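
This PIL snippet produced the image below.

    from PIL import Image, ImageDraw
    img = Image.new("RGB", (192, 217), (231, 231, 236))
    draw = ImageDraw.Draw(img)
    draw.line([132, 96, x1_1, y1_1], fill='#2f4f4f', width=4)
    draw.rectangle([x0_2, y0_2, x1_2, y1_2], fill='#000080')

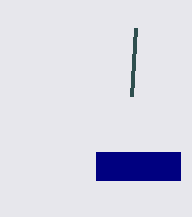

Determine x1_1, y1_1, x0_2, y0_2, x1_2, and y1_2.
x1_1 = 136; y1_1 = 28; x0_2 = 96; y0_2 = 152; x1_2 = 180; y1_2 = 180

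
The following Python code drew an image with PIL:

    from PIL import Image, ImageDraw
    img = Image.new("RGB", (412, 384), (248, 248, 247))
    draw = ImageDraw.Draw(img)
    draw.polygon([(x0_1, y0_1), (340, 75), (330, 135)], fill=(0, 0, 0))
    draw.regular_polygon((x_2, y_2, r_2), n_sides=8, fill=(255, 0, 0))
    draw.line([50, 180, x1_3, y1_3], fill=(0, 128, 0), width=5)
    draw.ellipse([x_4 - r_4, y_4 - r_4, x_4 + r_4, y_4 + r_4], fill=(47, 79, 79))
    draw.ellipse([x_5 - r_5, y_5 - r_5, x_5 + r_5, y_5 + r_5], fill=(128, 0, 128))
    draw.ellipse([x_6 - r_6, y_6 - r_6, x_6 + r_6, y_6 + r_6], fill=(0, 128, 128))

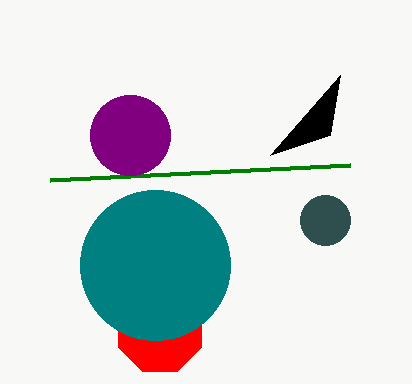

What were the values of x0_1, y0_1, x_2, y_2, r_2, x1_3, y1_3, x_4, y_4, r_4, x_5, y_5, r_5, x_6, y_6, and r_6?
x0_1 = 270
y0_1 = 155
x_2 = 160
y_2 = 330
r_2 = 45
x1_3 = 350
y1_3 = 165
x_4 = 325
y_4 = 220
r_4 = 25
x_5 = 130
y_5 = 135
r_5 = 40
x_6 = 155
y_6 = 265
r_6 = 75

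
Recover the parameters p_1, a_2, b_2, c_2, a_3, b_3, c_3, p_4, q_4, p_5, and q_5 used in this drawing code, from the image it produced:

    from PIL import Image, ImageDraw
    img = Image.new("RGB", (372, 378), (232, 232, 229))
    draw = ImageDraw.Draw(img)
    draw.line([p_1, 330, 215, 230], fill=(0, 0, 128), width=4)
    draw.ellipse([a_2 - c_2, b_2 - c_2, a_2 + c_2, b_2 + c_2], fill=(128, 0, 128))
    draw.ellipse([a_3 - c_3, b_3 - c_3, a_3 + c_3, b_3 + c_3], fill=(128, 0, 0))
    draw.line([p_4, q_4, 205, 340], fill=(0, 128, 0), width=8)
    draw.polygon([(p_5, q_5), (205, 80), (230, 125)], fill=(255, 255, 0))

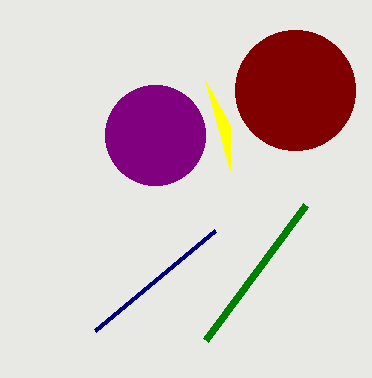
p_1 = 95
a_2 = 155
b_2 = 135
c_2 = 50
a_3 = 295
b_3 = 90
c_3 = 60
p_4 = 305
q_4 = 205
p_5 = 230
q_5 = 170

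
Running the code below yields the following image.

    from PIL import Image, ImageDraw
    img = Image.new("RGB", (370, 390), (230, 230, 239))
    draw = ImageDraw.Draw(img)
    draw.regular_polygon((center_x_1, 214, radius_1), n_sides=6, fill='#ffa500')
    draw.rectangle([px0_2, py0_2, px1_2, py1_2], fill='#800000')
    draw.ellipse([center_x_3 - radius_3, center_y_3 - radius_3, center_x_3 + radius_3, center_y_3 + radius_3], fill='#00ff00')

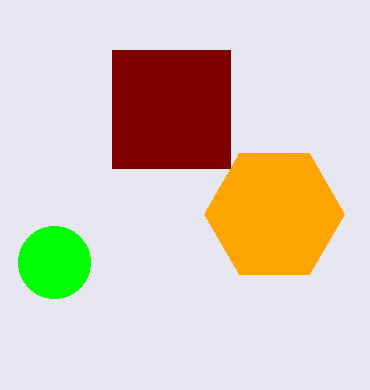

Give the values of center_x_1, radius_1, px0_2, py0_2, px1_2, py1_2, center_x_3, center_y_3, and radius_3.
center_x_1 = 274, radius_1 = 70, px0_2 = 112, py0_2 = 50, px1_2 = 230, py1_2 = 168, center_x_3 = 54, center_y_3 = 262, radius_3 = 36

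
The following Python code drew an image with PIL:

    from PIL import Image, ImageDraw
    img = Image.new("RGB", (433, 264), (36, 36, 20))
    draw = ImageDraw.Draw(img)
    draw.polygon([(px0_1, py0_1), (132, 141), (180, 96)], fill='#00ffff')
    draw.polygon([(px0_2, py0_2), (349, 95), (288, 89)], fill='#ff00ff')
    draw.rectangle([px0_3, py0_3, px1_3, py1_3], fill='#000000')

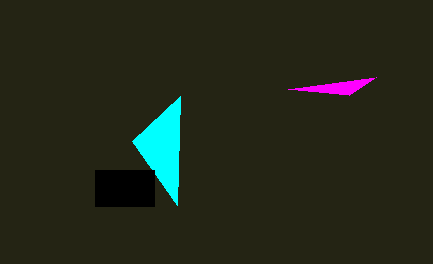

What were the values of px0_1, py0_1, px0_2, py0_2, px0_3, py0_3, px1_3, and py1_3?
px0_1 = 177; py0_1 = 205; px0_2 = 376; py0_2 = 77; px0_3 = 95; py0_3 = 170; px1_3 = 154; py1_3 = 206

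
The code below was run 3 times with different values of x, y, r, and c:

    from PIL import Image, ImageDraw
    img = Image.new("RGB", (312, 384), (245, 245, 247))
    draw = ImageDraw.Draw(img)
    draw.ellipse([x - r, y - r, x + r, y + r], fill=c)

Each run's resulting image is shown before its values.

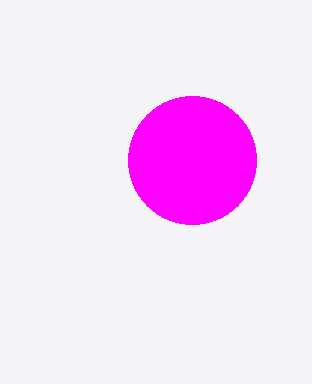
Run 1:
x = 192
y = 160
r = 64
c = 'magenta'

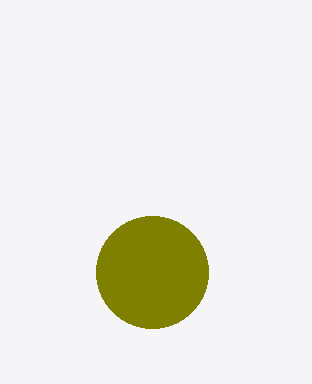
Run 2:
x = 152
y = 272
r = 56
c = 'olive'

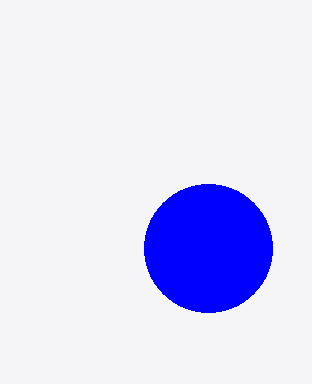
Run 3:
x = 208, y = 248, r = 64, c = 'blue'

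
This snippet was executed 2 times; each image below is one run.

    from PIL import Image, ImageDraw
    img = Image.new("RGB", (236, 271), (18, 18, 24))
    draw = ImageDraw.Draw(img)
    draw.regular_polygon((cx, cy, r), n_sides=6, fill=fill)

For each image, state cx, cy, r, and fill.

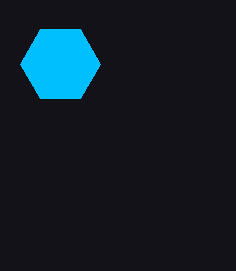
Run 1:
cx = 60
cy = 64
r = 40
fill = 'deepskyblue'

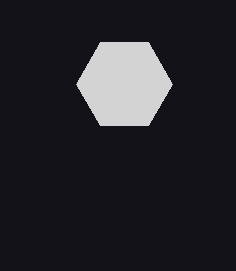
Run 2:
cx = 124
cy = 84
r = 48
fill = 'lightgray'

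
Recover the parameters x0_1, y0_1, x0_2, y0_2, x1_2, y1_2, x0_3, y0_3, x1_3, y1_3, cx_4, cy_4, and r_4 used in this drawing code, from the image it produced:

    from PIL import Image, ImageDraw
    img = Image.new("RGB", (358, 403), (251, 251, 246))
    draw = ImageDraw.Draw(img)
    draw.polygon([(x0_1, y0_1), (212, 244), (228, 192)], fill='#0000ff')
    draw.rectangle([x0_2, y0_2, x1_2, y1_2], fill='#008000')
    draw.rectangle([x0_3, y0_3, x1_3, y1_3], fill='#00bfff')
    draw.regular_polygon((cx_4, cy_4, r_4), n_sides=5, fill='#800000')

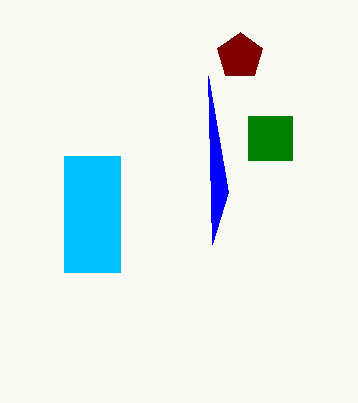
x0_1 = 208, y0_1 = 76, x0_2 = 248, y0_2 = 116, x1_2 = 292, y1_2 = 160, x0_3 = 64, y0_3 = 156, x1_3 = 120, y1_3 = 272, cx_4 = 240, cy_4 = 56, r_4 = 24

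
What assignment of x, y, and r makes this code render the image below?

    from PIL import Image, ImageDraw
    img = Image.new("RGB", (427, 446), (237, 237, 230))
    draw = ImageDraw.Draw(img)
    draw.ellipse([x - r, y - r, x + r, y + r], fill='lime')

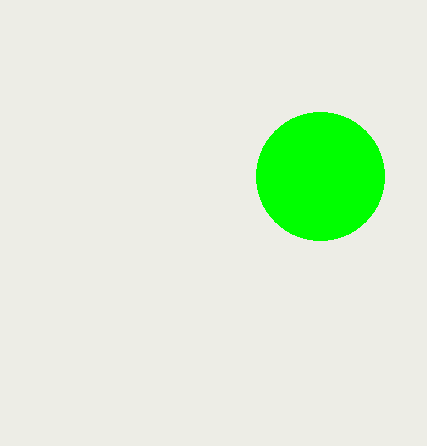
x = 320; y = 176; r = 64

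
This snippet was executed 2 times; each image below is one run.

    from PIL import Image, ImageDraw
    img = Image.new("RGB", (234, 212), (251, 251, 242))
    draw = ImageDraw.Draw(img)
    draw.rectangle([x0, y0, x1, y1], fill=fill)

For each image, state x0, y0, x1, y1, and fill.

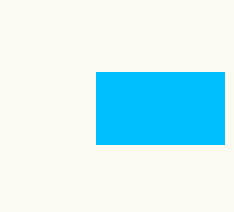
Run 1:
x0 = 96, y0 = 72, x1 = 224, y1 = 144, fill = 'deepskyblue'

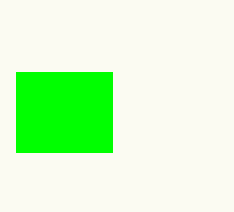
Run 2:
x0 = 16
y0 = 72
x1 = 112
y1 = 152
fill = 'lime'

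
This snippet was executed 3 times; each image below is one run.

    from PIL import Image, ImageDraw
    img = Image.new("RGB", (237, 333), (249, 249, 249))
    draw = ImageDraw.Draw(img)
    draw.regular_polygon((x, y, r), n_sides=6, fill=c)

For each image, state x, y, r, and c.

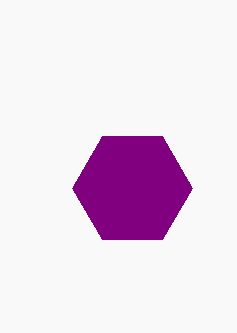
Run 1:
x = 132; y = 188; r = 60; c = 'purple'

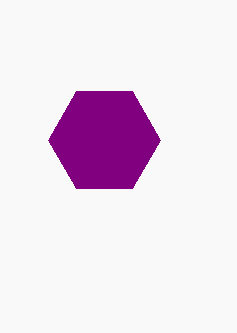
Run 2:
x = 104; y = 140; r = 56; c = 'purple'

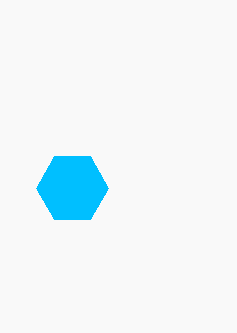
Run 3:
x = 72; y = 188; r = 36; c = 'deepskyblue'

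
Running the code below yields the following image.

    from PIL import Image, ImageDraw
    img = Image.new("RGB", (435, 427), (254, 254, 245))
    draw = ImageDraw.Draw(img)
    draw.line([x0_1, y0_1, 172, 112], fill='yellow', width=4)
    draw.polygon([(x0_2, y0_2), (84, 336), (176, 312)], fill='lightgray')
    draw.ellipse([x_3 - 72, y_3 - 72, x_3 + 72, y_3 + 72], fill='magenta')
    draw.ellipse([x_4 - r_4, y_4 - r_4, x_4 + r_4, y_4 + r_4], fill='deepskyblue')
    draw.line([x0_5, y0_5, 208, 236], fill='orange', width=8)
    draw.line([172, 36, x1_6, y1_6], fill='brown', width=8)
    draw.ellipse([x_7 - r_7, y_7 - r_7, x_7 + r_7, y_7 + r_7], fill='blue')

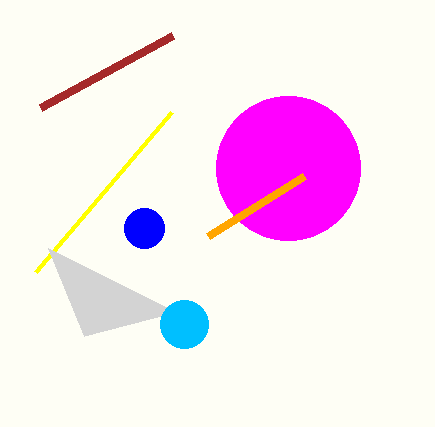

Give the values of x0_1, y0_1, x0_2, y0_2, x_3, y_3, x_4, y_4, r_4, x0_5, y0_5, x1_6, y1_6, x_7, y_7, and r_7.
x0_1 = 36
y0_1 = 272
x0_2 = 48
y0_2 = 248
x_3 = 288
y_3 = 168
x_4 = 184
y_4 = 324
r_4 = 24
x0_5 = 304
y0_5 = 176
x1_6 = 40
y1_6 = 108
x_7 = 144
y_7 = 228
r_7 = 20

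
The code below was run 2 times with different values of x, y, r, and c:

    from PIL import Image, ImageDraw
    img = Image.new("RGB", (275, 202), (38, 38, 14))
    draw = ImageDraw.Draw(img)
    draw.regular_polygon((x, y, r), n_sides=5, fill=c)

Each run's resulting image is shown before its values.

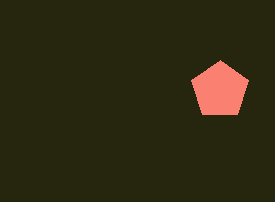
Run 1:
x = 220, y = 90, r = 30, c = 'salmon'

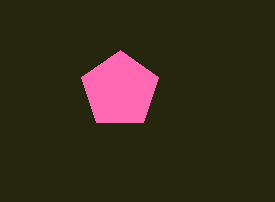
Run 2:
x = 120; y = 90; r = 40; c = 'hotpink'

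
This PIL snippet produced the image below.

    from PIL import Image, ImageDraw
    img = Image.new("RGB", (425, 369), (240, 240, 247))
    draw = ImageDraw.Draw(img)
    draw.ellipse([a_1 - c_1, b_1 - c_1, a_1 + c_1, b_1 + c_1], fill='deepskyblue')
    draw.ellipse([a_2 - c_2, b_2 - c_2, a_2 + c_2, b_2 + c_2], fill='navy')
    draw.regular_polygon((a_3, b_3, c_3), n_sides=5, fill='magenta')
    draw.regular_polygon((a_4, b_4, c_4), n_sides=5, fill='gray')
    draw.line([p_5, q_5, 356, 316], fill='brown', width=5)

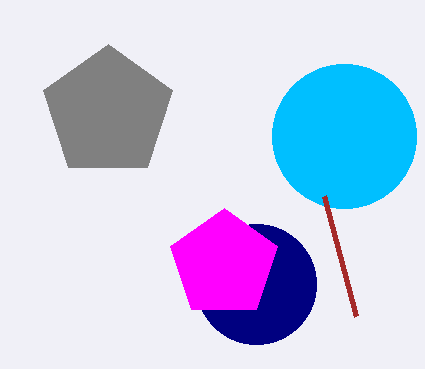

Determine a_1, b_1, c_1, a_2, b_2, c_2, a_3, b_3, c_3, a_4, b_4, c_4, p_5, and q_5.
a_1 = 344; b_1 = 136; c_1 = 72; a_2 = 256; b_2 = 284; c_2 = 60; a_3 = 224; b_3 = 264; c_3 = 56; a_4 = 108; b_4 = 112; c_4 = 68; p_5 = 324; q_5 = 196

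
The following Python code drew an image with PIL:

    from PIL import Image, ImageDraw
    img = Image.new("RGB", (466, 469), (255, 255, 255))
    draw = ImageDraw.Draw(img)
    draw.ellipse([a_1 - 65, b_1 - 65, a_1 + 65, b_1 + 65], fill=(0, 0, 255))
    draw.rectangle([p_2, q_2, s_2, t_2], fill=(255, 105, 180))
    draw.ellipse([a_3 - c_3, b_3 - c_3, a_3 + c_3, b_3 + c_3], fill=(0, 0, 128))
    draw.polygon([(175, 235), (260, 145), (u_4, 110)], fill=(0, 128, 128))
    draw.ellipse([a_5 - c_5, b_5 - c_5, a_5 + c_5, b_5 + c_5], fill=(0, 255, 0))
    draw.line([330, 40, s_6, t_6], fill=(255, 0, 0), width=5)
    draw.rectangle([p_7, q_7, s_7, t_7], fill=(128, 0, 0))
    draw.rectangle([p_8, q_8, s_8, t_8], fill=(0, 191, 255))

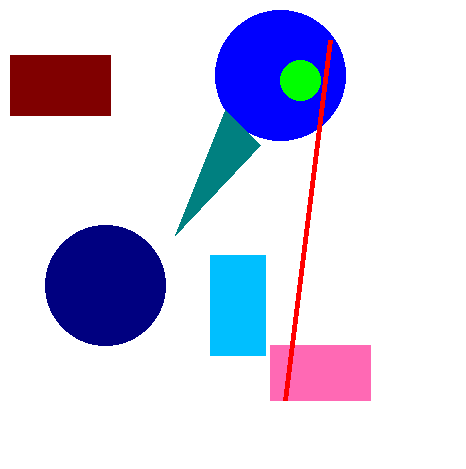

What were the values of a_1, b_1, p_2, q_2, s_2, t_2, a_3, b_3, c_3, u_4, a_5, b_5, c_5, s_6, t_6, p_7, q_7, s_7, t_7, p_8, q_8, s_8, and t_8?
a_1 = 280; b_1 = 75; p_2 = 270; q_2 = 345; s_2 = 370; t_2 = 400; a_3 = 105; b_3 = 285; c_3 = 60; u_4 = 225; a_5 = 300; b_5 = 80; c_5 = 20; s_6 = 285; t_6 = 400; p_7 = 10; q_7 = 55; s_7 = 110; t_7 = 115; p_8 = 210; q_8 = 255; s_8 = 265; t_8 = 355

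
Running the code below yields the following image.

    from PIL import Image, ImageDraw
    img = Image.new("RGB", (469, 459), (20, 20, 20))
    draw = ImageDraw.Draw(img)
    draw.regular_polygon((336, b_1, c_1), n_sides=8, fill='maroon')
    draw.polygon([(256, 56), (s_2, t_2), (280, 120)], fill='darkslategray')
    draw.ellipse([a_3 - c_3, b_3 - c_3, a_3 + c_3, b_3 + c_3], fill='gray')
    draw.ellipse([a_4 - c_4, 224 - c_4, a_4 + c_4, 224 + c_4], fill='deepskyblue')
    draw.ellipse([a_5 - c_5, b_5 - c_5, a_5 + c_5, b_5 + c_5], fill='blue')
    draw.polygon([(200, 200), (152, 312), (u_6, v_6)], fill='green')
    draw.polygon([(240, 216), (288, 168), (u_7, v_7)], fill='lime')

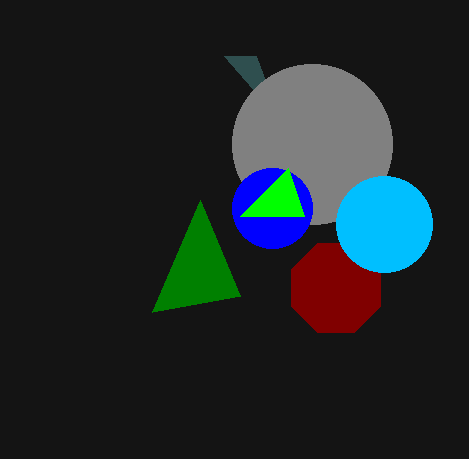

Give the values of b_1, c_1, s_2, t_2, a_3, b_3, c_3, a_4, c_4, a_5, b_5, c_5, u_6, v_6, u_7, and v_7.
b_1 = 288
c_1 = 48
s_2 = 224
t_2 = 56
a_3 = 312
b_3 = 144
c_3 = 80
a_4 = 384
c_4 = 48
a_5 = 272
b_5 = 208
c_5 = 40
u_6 = 240
v_6 = 296
u_7 = 304
v_7 = 216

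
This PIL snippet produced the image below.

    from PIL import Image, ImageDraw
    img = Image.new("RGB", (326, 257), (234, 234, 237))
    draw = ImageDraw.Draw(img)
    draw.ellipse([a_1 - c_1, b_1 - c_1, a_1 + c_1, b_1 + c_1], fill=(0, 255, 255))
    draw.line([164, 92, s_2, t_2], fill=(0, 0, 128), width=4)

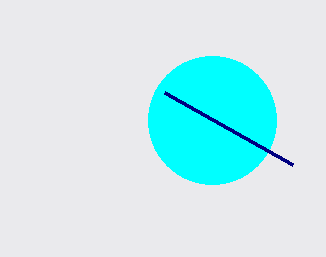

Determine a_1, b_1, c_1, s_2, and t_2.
a_1 = 212
b_1 = 120
c_1 = 64
s_2 = 292
t_2 = 164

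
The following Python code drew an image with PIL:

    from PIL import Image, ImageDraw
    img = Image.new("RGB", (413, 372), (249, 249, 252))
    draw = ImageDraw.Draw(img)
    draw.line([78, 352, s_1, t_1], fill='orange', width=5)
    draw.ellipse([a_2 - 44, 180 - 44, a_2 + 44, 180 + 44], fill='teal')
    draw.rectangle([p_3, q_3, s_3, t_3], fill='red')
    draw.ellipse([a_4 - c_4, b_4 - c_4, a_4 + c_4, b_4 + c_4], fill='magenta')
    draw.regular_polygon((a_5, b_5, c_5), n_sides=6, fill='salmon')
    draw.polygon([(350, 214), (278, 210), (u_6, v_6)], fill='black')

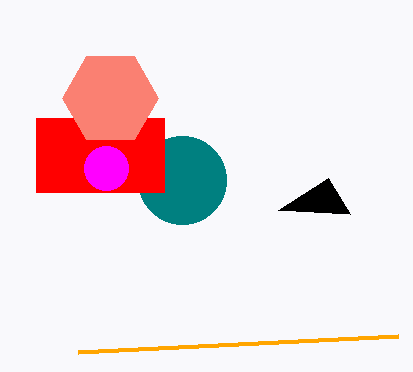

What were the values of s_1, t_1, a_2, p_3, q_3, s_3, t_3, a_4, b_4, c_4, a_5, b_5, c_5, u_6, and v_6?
s_1 = 398, t_1 = 336, a_2 = 182, p_3 = 36, q_3 = 118, s_3 = 164, t_3 = 192, a_4 = 106, b_4 = 168, c_4 = 22, a_5 = 110, b_5 = 98, c_5 = 48, u_6 = 328, v_6 = 178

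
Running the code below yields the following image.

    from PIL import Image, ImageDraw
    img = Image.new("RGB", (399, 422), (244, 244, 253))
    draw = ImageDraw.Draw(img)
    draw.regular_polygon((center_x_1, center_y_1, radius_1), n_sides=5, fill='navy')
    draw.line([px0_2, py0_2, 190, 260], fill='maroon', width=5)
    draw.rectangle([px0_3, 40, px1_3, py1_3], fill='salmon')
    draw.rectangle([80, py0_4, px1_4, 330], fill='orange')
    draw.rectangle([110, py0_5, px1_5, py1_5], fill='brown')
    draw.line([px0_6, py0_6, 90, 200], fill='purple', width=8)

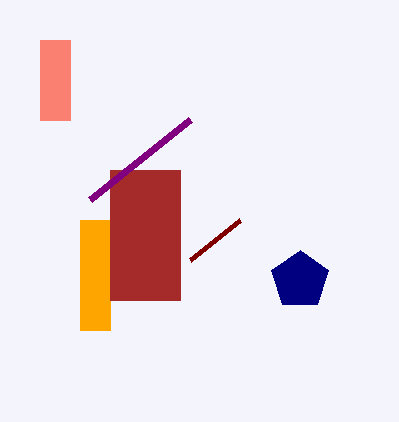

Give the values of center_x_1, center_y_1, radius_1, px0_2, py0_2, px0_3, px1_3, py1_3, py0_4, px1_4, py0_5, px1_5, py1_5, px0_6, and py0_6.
center_x_1 = 300, center_y_1 = 280, radius_1 = 30, px0_2 = 240, py0_2 = 220, px0_3 = 40, px1_3 = 70, py1_3 = 120, py0_4 = 220, px1_4 = 110, py0_5 = 170, px1_5 = 180, py1_5 = 300, px0_6 = 190, py0_6 = 120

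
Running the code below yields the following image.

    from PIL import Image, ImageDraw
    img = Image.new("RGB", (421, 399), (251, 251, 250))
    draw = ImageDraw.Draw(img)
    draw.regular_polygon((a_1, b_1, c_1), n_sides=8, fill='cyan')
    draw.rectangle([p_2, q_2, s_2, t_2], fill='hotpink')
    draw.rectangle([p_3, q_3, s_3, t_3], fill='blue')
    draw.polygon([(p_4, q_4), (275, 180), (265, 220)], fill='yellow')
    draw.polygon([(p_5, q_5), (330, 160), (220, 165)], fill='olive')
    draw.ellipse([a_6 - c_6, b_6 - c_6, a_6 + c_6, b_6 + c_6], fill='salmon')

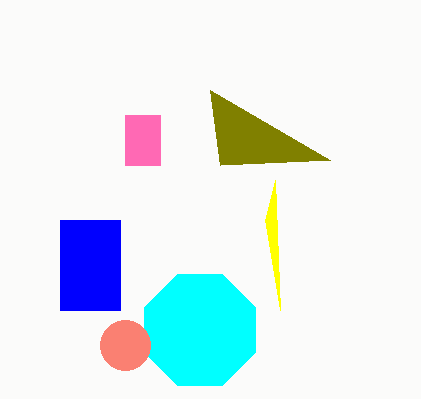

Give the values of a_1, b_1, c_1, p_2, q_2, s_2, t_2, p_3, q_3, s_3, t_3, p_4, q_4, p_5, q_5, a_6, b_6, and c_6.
a_1 = 200
b_1 = 330
c_1 = 60
p_2 = 125
q_2 = 115
s_2 = 160
t_2 = 165
p_3 = 60
q_3 = 220
s_3 = 120
t_3 = 310
p_4 = 280
q_4 = 310
p_5 = 210
q_5 = 90
a_6 = 125
b_6 = 345
c_6 = 25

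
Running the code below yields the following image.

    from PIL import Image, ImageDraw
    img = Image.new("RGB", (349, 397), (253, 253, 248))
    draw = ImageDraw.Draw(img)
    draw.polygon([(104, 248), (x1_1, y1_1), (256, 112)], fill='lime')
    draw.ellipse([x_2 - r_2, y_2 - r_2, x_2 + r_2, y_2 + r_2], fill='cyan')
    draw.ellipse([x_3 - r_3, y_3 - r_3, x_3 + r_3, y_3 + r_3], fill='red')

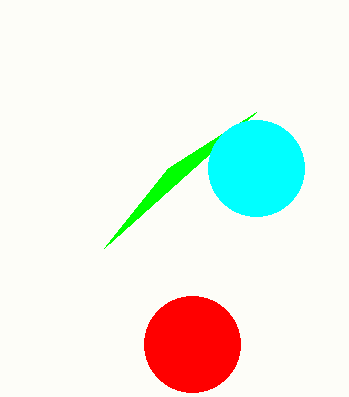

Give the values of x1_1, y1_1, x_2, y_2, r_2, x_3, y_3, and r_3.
x1_1 = 168, y1_1 = 168, x_2 = 256, y_2 = 168, r_2 = 48, x_3 = 192, y_3 = 344, r_3 = 48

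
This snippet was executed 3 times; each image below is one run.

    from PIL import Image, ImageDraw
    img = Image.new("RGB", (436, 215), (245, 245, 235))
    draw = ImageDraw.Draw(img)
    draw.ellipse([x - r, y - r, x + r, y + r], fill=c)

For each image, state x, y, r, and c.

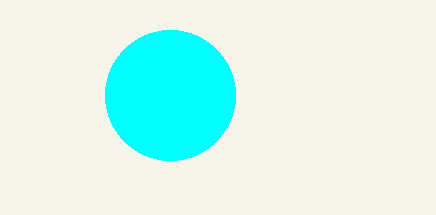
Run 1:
x = 170, y = 95, r = 65, c = 'cyan'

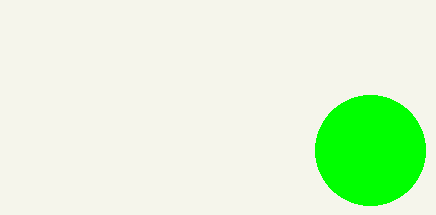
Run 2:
x = 370
y = 150
r = 55
c = 'lime'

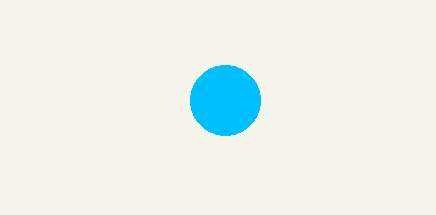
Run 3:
x = 225, y = 100, r = 35, c = 'deepskyblue'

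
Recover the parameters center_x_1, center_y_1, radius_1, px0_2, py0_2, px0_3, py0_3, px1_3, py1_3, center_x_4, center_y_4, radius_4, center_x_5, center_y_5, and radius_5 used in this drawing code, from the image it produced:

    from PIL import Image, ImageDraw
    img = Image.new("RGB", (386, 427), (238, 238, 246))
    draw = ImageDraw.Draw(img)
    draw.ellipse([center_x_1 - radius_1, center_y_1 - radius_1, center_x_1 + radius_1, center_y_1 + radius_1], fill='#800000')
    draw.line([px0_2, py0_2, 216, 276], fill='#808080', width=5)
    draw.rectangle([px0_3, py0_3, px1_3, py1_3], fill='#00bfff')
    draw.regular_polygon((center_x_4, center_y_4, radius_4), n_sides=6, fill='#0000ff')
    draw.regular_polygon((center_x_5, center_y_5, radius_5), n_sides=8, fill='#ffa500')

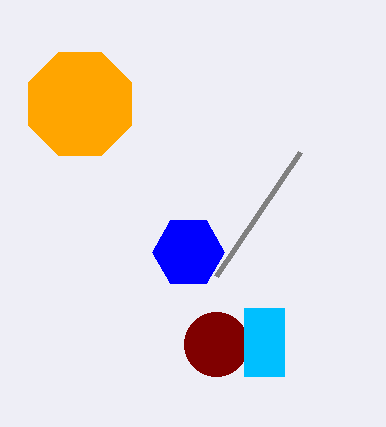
center_x_1 = 216; center_y_1 = 344; radius_1 = 32; px0_2 = 300; py0_2 = 152; px0_3 = 244; py0_3 = 308; px1_3 = 284; py1_3 = 376; center_x_4 = 188; center_y_4 = 252; radius_4 = 36; center_x_5 = 80; center_y_5 = 104; radius_5 = 56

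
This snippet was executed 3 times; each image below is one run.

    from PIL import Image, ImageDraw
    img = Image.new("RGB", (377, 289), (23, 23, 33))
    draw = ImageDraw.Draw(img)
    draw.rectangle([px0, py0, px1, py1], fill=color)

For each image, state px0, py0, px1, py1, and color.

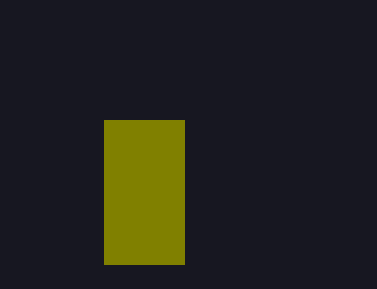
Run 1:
px0 = 104, py0 = 120, px1 = 184, py1 = 264, color = 'olive'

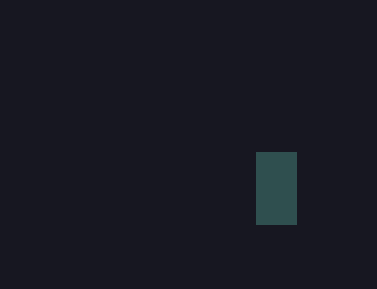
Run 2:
px0 = 256, py0 = 152, px1 = 296, py1 = 224, color = 'darkslategray'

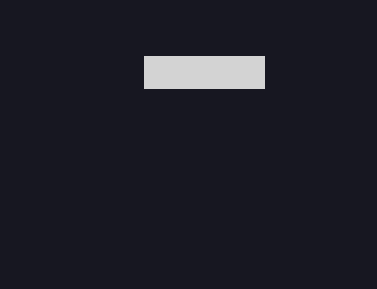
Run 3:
px0 = 144
py0 = 56
px1 = 264
py1 = 88
color = 'lightgray'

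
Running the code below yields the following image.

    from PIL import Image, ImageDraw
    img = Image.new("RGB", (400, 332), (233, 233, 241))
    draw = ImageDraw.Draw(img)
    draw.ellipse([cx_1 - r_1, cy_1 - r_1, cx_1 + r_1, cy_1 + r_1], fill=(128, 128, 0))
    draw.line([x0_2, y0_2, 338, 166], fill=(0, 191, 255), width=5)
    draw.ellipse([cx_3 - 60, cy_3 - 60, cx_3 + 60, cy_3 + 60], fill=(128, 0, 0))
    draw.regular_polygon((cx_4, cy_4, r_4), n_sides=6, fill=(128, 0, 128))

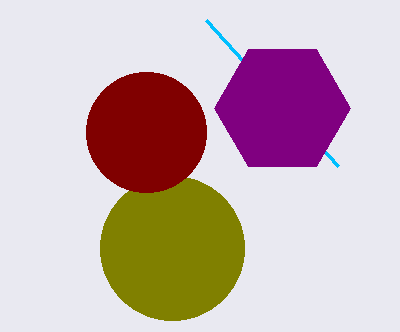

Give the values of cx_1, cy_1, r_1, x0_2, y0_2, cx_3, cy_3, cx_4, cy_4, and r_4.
cx_1 = 172; cy_1 = 248; r_1 = 72; x0_2 = 206; y0_2 = 20; cx_3 = 146; cy_3 = 132; cx_4 = 282; cy_4 = 108; r_4 = 68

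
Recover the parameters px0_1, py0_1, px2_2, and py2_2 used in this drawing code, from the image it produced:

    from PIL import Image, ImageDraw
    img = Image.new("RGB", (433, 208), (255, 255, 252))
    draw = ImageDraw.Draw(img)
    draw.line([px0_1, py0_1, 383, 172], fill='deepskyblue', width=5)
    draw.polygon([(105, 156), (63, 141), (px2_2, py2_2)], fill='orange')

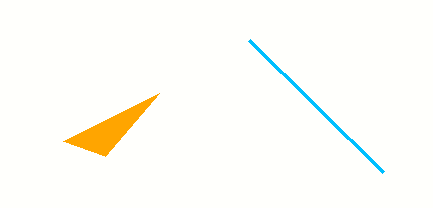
px0_1 = 249
py0_1 = 40
px2_2 = 159
py2_2 = 93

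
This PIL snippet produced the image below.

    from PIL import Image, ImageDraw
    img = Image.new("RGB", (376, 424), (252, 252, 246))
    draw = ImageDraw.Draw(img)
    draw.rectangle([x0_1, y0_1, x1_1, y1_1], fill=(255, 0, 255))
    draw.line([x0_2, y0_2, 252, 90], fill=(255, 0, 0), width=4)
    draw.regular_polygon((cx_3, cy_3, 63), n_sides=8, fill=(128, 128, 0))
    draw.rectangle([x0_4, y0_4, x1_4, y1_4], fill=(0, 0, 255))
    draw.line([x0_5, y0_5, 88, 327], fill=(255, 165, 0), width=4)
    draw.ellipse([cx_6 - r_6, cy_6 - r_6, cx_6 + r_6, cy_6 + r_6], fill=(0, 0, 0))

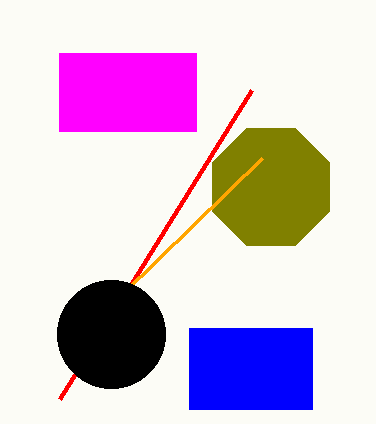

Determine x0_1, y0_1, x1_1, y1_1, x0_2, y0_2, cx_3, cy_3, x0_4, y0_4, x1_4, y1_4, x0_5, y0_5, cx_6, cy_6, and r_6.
x0_1 = 59, y0_1 = 53, x1_1 = 196, y1_1 = 131, x0_2 = 60, y0_2 = 399, cx_3 = 271, cy_3 = 187, x0_4 = 189, y0_4 = 328, x1_4 = 312, y1_4 = 409, x0_5 = 262, y0_5 = 158, cx_6 = 111, cy_6 = 334, r_6 = 54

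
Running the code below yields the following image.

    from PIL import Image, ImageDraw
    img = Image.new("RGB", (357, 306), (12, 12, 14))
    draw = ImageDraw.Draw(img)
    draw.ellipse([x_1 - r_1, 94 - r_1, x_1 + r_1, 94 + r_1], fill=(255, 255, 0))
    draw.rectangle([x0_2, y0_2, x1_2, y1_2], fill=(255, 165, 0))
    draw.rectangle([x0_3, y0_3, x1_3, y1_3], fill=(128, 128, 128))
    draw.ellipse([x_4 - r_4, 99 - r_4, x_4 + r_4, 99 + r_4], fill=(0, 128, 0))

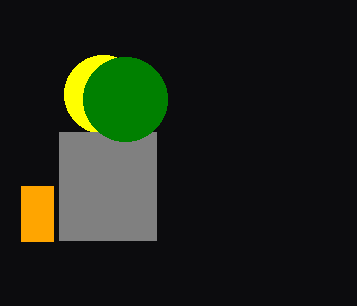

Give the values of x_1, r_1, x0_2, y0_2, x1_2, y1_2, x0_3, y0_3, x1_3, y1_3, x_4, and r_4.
x_1 = 103, r_1 = 39, x0_2 = 21, y0_2 = 186, x1_2 = 53, y1_2 = 241, x0_3 = 59, y0_3 = 132, x1_3 = 156, y1_3 = 240, x_4 = 125, r_4 = 42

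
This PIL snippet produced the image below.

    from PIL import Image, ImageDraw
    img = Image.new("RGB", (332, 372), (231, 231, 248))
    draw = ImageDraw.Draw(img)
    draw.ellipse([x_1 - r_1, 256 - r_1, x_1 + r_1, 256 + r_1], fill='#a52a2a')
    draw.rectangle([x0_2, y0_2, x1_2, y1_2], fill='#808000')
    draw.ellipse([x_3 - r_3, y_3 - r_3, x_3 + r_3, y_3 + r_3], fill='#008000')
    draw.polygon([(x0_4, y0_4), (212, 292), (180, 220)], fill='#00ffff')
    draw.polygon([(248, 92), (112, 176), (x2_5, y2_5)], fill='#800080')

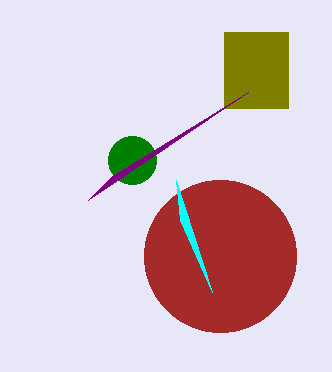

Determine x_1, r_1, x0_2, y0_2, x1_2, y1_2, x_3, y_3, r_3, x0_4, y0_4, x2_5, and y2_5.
x_1 = 220, r_1 = 76, x0_2 = 224, y0_2 = 32, x1_2 = 288, y1_2 = 108, x_3 = 132, y_3 = 160, r_3 = 24, x0_4 = 176, y0_4 = 180, x2_5 = 88, y2_5 = 200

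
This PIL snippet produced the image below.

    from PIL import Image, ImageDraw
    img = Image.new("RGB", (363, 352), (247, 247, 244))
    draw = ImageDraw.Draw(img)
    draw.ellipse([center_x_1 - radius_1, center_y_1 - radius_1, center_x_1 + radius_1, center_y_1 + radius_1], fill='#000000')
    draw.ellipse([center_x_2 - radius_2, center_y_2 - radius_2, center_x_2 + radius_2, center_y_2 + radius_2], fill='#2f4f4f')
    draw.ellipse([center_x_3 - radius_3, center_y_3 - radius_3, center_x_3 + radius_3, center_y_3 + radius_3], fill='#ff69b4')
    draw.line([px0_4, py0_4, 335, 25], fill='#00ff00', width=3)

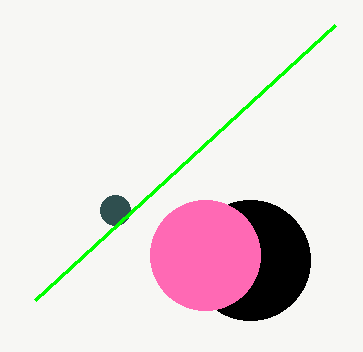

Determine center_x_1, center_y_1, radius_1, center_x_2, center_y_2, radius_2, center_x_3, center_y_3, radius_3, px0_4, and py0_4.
center_x_1 = 250
center_y_1 = 260
radius_1 = 60
center_x_2 = 115
center_y_2 = 210
radius_2 = 15
center_x_3 = 205
center_y_3 = 255
radius_3 = 55
px0_4 = 35
py0_4 = 300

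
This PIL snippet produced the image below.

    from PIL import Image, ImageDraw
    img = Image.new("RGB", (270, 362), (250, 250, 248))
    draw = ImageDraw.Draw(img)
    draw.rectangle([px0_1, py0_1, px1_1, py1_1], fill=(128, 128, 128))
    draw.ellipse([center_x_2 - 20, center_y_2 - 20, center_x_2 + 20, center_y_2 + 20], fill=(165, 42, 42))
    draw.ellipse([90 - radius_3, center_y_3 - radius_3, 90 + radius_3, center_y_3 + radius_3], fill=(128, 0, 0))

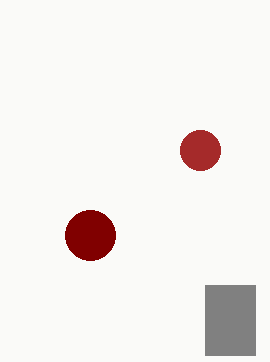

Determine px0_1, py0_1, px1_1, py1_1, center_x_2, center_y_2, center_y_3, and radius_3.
px0_1 = 205, py0_1 = 285, px1_1 = 255, py1_1 = 355, center_x_2 = 200, center_y_2 = 150, center_y_3 = 235, radius_3 = 25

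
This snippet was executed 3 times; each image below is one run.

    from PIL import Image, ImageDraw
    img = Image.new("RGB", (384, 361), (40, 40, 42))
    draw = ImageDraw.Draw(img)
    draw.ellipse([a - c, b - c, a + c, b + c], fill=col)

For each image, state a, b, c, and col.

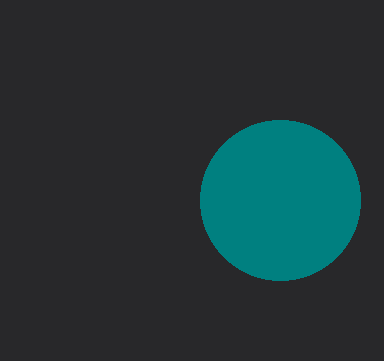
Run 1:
a = 280, b = 200, c = 80, col = 'teal'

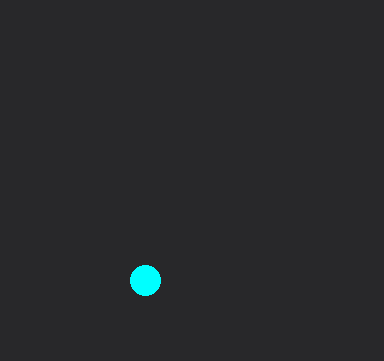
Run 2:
a = 145; b = 280; c = 15; col = 'cyan'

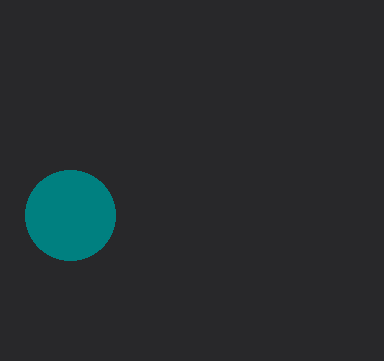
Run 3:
a = 70
b = 215
c = 45
col = 'teal'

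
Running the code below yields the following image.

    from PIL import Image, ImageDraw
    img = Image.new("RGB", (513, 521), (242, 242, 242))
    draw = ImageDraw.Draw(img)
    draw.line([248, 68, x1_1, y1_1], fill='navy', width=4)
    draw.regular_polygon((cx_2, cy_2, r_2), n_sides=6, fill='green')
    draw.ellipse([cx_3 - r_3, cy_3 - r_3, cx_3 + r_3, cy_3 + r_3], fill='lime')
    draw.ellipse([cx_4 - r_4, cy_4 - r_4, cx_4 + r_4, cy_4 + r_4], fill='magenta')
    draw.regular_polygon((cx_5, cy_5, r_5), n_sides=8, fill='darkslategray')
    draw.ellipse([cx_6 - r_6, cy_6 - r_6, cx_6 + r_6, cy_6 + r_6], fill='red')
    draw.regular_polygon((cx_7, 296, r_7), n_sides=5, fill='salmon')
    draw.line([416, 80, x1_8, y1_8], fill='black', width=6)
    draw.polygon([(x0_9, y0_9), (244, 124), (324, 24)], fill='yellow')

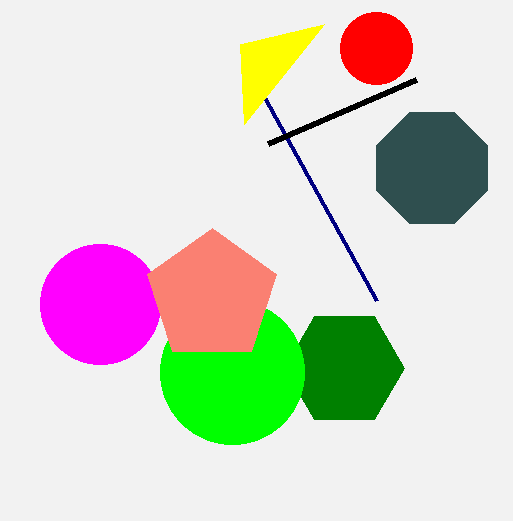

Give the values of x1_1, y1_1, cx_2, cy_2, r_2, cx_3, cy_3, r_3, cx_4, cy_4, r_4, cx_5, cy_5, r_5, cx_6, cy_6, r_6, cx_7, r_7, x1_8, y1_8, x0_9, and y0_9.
x1_1 = 376, y1_1 = 300, cx_2 = 344, cy_2 = 368, r_2 = 60, cx_3 = 232, cy_3 = 372, r_3 = 72, cx_4 = 100, cy_4 = 304, r_4 = 60, cx_5 = 432, cy_5 = 168, r_5 = 60, cx_6 = 376, cy_6 = 48, r_6 = 36, cx_7 = 212, r_7 = 68, x1_8 = 268, y1_8 = 144, x0_9 = 240, y0_9 = 44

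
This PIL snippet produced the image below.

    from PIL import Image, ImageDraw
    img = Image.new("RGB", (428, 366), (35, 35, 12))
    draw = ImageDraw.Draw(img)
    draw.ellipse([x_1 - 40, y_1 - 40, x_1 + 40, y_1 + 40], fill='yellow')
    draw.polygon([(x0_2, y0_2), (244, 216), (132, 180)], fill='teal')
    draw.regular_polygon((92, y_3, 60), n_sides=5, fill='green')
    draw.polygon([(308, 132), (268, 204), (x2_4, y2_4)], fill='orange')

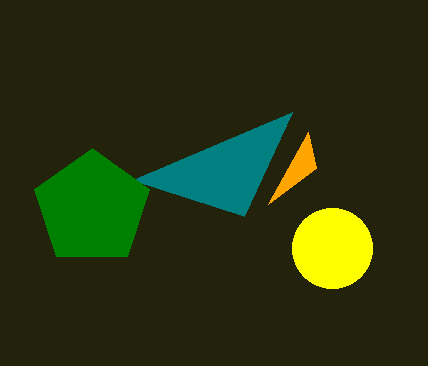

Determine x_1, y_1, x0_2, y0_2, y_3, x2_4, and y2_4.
x_1 = 332, y_1 = 248, x0_2 = 292, y0_2 = 112, y_3 = 208, x2_4 = 316, y2_4 = 168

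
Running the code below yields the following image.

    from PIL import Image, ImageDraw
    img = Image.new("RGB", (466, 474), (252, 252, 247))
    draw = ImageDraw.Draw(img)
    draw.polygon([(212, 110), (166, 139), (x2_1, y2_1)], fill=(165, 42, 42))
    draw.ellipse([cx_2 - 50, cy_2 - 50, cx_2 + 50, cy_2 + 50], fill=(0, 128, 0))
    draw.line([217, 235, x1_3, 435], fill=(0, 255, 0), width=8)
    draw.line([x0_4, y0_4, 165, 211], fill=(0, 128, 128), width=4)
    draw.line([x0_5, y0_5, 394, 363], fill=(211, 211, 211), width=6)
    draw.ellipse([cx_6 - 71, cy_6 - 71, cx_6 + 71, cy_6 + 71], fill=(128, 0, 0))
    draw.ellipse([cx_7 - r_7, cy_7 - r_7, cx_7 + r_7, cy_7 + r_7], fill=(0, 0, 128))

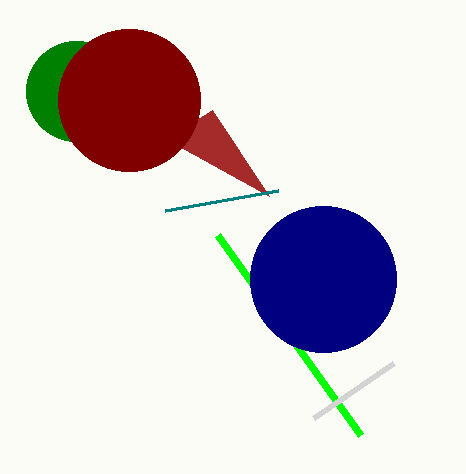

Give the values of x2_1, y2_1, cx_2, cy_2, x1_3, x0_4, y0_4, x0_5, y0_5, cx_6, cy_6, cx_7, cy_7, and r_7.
x2_1 = 269
y2_1 = 196
cx_2 = 76
cy_2 = 91
x1_3 = 360
x0_4 = 278
y0_4 = 191
x0_5 = 314
y0_5 = 418
cx_6 = 129
cy_6 = 100
cx_7 = 323
cy_7 = 279
r_7 = 73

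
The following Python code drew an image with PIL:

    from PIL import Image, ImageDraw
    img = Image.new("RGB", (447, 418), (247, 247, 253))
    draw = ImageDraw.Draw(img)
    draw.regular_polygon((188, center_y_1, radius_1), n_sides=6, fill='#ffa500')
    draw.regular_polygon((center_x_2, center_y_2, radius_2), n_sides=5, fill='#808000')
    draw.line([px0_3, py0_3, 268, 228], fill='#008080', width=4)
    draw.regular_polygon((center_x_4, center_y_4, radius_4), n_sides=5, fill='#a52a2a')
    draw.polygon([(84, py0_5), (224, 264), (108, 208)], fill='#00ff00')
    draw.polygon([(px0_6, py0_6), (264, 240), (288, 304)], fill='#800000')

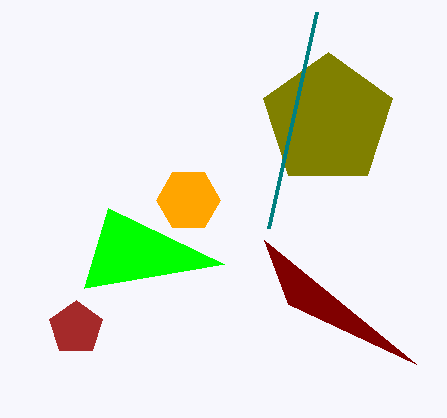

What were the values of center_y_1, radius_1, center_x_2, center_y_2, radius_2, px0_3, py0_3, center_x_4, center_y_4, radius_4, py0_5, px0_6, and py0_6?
center_y_1 = 200, radius_1 = 32, center_x_2 = 328, center_y_2 = 120, radius_2 = 68, px0_3 = 316, py0_3 = 12, center_x_4 = 76, center_y_4 = 328, radius_4 = 28, py0_5 = 288, px0_6 = 416, py0_6 = 364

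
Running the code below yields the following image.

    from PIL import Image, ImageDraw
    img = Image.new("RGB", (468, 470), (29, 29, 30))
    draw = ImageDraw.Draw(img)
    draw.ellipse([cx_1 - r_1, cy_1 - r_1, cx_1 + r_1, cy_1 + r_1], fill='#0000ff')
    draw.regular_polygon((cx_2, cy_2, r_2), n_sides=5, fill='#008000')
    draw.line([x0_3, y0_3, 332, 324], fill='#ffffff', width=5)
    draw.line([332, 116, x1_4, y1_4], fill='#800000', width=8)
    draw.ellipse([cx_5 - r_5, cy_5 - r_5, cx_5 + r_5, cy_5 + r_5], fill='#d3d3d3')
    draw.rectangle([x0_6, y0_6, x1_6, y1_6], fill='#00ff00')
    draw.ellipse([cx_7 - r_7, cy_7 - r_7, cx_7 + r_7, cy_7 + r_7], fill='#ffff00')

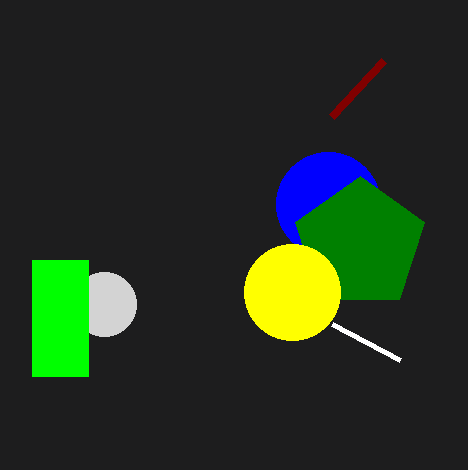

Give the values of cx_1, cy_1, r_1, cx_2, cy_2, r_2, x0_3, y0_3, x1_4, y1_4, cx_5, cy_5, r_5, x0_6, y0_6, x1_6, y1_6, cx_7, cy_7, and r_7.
cx_1 = 328
cy_1 = 204
r_1 = 52
cx_2 = 360
cy_2 = 244
r_2 = 68
x0_3 = 400
y0_3 = 360
x1_4 = 384
y1_4 = 60
cx_5 = 104
cy_5 = 304
r_5 = 32
x0_6 = 32
y0_6 = 260
x1_6 = 88
y1_6 = 376
cx_7 = 292
cy_7 = 292
r_7 = 48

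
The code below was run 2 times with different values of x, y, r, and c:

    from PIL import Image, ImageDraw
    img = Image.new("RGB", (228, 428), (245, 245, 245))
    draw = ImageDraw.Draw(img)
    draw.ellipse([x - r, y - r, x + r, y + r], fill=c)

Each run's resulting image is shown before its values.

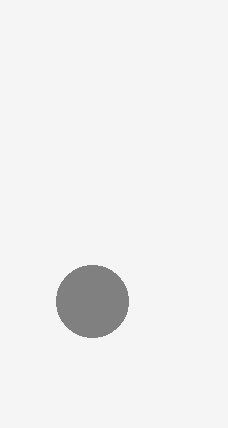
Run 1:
x = 92; y = 301; r = 36; c = 'gray'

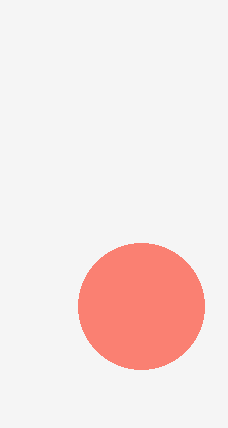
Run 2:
x = 141; y = 306; r = 63; c = 'salmon'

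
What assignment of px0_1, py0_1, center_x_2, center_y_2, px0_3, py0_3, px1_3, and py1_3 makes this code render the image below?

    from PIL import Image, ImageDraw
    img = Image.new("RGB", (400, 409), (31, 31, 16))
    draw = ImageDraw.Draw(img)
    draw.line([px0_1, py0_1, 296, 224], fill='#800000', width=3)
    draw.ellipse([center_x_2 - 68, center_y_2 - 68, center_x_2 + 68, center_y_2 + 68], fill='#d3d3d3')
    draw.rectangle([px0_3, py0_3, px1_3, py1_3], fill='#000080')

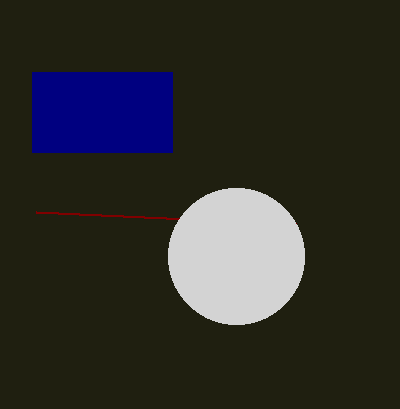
px0_1 = 36; py0_1 = 212; center_x_2 = 236; center_y_2 = 256; px0_3 = 32; py0_3 = 72; px1_3 = 172; py1_3 = 152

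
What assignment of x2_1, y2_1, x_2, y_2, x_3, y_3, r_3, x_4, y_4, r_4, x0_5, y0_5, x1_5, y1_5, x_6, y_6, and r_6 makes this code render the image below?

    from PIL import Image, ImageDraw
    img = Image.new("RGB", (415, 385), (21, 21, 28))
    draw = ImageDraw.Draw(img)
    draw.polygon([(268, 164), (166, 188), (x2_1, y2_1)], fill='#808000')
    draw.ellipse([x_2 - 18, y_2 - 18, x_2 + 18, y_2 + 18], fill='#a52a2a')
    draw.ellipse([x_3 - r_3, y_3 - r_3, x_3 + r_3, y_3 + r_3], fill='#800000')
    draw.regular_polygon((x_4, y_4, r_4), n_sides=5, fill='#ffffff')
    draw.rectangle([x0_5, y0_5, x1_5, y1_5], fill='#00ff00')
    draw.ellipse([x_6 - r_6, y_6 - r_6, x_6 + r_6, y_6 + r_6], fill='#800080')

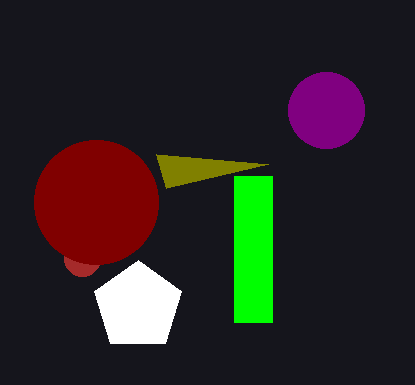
x2_1 = 156
y2_1 = 154
x_2 = 82
y_2 = 258
x_3 = 96
y_3 = 202
r_3 = 62
x_4 = 138
y_4 = 306
r_4 = 46
x0_5 = 234
y0_5 = 176
x1_5 = 272
y1_5 = 322
x_6 = 326
y_6 = 110
r_6 = 38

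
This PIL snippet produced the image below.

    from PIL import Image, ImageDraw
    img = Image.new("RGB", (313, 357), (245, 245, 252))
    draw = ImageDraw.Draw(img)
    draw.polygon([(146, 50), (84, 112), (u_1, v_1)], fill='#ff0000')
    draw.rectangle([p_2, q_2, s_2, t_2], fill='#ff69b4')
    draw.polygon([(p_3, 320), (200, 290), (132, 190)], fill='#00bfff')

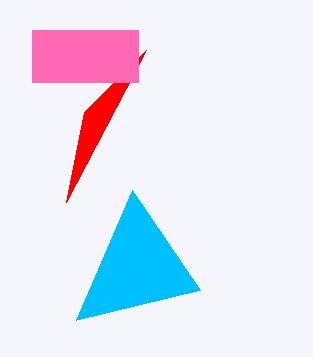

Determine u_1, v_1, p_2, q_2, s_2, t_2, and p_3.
u_1 = 66; v_1 = 202; p_2 = 32; q_2 = 30; s_2 = 138; t_2 = 82; p_3 = 76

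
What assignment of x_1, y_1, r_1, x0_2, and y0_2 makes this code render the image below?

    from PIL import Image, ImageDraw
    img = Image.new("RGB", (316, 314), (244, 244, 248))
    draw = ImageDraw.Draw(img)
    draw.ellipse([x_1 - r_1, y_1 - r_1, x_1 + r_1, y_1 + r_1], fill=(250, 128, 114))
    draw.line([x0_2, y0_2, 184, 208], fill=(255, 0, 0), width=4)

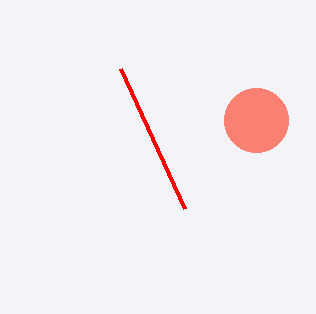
x_1 = 256; y_1 = 120; r_1 = 32; x0_2 = 120; y0_2 = 68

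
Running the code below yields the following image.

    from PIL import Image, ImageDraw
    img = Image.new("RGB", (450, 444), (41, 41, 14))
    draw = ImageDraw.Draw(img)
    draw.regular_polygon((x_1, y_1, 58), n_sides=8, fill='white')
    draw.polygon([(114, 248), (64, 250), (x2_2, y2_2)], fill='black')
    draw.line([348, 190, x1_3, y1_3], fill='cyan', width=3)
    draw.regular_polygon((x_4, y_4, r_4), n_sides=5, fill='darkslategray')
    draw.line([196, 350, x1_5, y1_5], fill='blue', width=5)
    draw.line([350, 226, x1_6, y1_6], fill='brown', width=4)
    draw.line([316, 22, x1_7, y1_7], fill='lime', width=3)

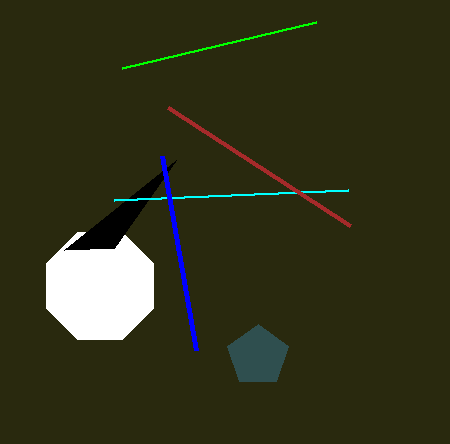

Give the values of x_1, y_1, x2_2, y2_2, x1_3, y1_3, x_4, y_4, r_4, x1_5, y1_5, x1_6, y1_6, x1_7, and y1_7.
x_1 = 100; y_1 = 286; x2_2 = 176; y2_2 = 160; x1_3 = 114; y1_3 = 200; x_4 = 258; y_4 = 356; r_4 = 32; x1_5 = 162; y1_5 = 156; x1_6 = 168; y1_6 = 108; x1_7 = 122; y1_7 = 68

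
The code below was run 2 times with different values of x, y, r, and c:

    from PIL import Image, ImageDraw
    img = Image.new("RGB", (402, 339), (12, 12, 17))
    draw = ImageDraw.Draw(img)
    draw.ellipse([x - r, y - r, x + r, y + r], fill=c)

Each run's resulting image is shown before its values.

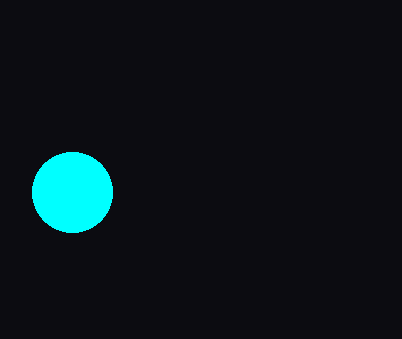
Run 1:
x = 72; y = 192; r = 40; c = 'cyan'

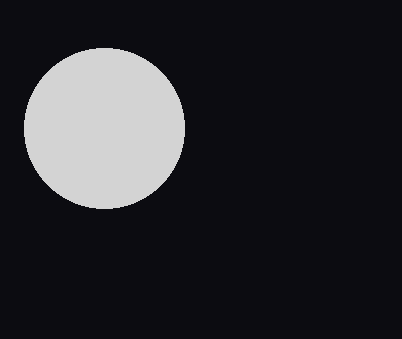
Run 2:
x = 104, y = 128, r = 80, c = 'lightgray'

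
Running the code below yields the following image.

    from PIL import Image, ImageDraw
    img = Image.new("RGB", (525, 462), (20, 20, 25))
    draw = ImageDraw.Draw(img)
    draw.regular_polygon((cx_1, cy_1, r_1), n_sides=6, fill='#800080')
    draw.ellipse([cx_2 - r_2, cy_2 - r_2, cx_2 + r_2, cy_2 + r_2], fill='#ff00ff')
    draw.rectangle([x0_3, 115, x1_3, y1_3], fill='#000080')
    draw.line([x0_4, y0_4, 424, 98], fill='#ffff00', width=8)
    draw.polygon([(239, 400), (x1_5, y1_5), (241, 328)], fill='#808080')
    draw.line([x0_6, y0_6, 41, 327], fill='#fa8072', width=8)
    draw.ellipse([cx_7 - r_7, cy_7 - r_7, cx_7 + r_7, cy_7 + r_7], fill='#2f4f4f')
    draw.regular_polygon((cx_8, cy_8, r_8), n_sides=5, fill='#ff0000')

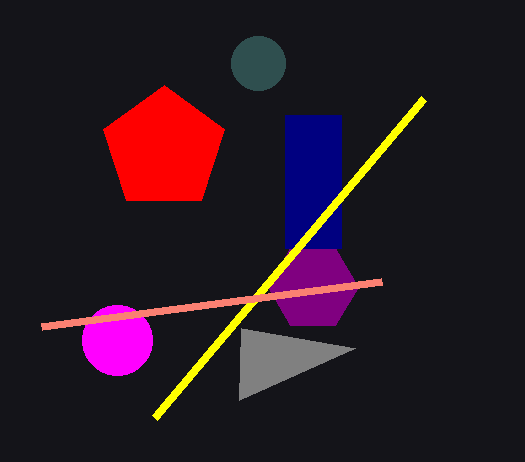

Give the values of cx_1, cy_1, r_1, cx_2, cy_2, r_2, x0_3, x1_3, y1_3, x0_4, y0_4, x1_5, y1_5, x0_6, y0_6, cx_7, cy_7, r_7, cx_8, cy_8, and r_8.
cx_1 = 313, cy_1 = 287, r_1 = 45, cx_2 = 117, cy_2 = 340, r_2 = 35, x0_3 = 285, x1_3 = 341, y1_3 = 248, x0_4 = 155, y0_4 = 417, x1_5 = 355, y1_5 = 348, x0_6 = 381, y0_6 = 282, cx_7 = 258, cy_7 = 63, r_7 = 27, cx_8 = 164, cy_8 = 149, r_8 = 64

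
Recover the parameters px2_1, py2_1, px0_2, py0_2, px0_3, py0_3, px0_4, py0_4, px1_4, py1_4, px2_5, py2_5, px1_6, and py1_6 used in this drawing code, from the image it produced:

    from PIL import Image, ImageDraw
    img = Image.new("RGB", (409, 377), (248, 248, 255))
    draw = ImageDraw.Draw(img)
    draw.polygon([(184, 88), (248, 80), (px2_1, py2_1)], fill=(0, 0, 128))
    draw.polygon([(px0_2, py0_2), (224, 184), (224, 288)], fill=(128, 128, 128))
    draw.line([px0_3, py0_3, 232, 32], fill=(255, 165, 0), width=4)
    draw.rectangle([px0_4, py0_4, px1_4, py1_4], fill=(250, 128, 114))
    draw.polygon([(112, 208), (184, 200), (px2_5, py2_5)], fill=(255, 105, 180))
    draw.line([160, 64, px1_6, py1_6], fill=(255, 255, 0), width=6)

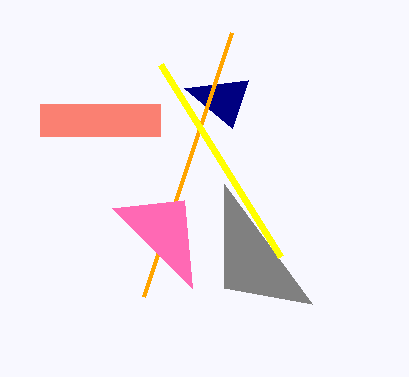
px2_1 = 232, py2_1 = 128, px0_2 = 312, py0_2 = 304, px0_3 = 144, py0_3 = 296, px0_4 = 40, py0_4 = 104, px1_4 = 160, py1_4 = 136, px2_5 = 192, py2_5 = 288, px1_6 = 280, py1_6 = 256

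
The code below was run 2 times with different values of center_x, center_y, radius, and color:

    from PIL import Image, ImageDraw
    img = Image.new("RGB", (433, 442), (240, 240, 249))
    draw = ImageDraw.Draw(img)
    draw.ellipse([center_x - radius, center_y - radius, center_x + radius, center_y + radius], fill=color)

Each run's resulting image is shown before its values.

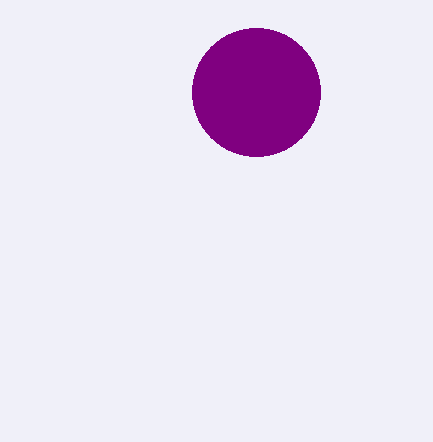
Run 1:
center_x = 256, center_y = 92, radius = 64, color = 'purple'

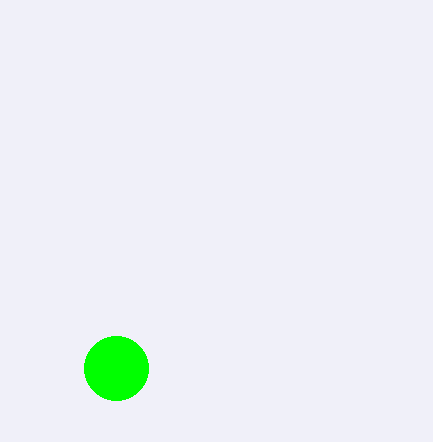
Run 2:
center_x = 116, center_y = 368, radius = 32, color = 'lime'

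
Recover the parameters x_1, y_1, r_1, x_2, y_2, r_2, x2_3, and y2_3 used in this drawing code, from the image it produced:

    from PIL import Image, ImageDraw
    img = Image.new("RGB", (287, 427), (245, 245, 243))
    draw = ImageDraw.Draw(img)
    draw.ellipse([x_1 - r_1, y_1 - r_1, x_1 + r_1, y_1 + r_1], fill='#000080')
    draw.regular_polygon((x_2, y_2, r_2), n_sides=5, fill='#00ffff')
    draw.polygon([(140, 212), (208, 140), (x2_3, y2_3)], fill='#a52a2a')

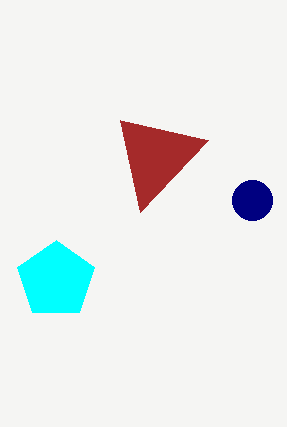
x_1 = 252, y_1 = 200, r_1 = 20, x_2 = 56, y_2 = 280, r_2 = 40, x2_3 = 120, y2_3 = 120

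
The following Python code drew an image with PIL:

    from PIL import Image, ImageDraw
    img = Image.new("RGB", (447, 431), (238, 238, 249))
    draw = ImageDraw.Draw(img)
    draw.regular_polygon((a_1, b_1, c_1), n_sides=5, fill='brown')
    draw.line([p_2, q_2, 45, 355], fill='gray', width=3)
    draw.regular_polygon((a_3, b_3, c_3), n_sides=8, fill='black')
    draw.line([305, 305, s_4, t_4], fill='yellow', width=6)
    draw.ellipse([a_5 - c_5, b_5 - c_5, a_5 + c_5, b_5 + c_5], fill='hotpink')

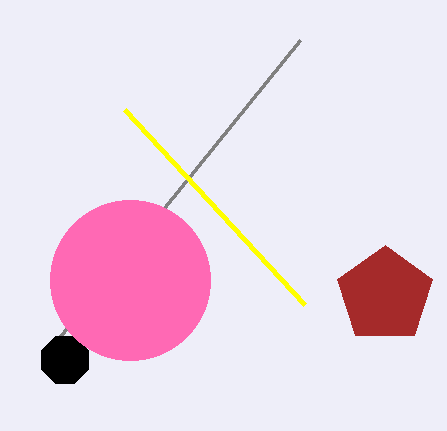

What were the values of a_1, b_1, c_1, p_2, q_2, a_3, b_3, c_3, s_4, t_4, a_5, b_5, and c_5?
a_1 = 385
b_1 = 295
c_1 = 50
p_2 = 300
q_2 = 40
a_3 = 65
b_3 = 360
c_3 = 25
s_4 = 125
t_4 = 110
a_5 = 130
b_5 = 280
c_5 = 80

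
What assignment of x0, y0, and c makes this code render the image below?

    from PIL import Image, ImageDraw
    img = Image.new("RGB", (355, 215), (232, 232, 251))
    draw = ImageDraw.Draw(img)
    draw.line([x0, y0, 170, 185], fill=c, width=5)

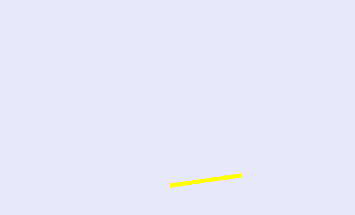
x0 = 240, y0 = 175, c = 'yellow'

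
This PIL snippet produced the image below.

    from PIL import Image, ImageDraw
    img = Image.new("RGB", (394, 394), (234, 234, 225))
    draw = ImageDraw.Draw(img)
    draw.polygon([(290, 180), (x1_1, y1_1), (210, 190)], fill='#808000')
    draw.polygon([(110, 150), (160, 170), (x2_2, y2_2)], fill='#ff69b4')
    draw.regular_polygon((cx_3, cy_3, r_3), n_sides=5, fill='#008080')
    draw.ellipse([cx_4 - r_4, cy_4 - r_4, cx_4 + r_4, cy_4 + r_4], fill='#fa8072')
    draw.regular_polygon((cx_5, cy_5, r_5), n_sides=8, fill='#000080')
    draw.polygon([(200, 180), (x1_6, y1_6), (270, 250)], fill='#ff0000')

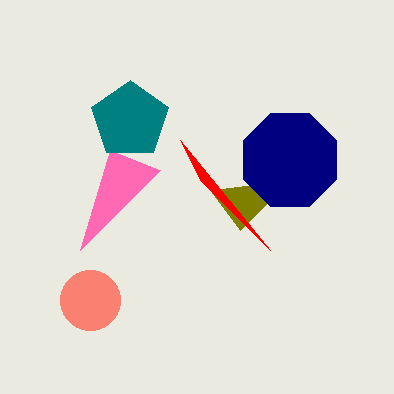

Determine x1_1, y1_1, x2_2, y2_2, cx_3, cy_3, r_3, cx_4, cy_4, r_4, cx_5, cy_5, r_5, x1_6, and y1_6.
x1_1 = 240
y1_1 = 230
x2_2 = 80
y2_2 = 250
cx_3 = 130
cy_3 = 120
r_3 = 40
cx_4 = 90
cy_4 = 300
r_4 = 30
cx_5 = 290
cy_5 = 160
r_5 = 50
x1_6 = 180
y1_6 = 140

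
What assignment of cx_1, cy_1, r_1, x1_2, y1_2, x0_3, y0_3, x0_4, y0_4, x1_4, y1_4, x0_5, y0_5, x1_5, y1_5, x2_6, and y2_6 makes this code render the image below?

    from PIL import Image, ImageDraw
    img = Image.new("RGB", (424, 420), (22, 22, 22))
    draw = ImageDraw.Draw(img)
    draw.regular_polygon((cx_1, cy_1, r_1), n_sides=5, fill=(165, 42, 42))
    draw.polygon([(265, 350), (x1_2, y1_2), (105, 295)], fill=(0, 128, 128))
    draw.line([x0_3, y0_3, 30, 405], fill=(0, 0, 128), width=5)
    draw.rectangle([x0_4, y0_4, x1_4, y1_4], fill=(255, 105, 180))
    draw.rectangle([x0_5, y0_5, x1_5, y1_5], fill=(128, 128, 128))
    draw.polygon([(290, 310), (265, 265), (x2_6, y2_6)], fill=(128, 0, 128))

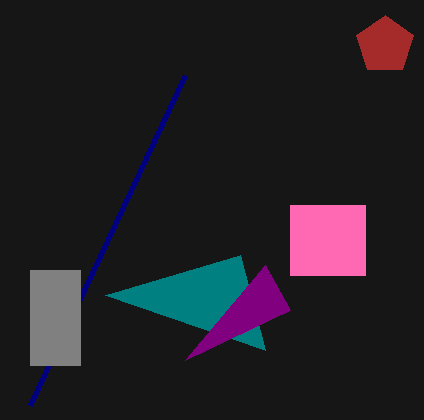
cx_1 = 385
cy_1 = 45
r_1 = 30
x1_2 = 240
y1_2 = 255
x0_3 = 185
y0_3 = 75
x0_4 = 290
y0_4 = 205
x1_4 = 365
y1_4 = 275
x0_5 = 30
y0_5 = 270
x1_5 = 80
y1_5 = 365
x2_6 = 185
y2_6 = 360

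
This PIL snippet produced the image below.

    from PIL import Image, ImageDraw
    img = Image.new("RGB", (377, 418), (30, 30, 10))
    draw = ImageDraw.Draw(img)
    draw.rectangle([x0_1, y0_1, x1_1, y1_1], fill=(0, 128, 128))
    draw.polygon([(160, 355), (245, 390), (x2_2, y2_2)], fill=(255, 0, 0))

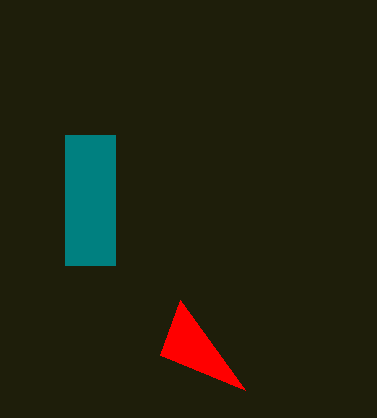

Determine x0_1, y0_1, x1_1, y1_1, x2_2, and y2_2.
x0_1 = 65
y0_1 = 135
x1_1 = 115
y1_1 = 265
x2_2 = 180
y2_2 = 300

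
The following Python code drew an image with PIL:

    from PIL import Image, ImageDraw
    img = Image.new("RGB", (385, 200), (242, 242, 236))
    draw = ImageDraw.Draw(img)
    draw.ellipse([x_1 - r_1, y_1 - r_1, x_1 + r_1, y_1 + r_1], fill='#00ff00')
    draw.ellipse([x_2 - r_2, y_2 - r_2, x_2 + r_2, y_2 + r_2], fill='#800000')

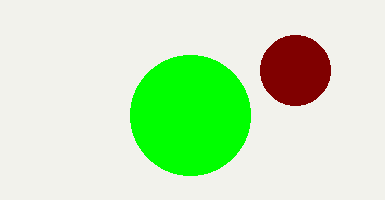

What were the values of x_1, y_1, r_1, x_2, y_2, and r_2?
x_1 = 190, y_1 = 115, r_1 = 60, x_2 = 295, y_2 = 70, r_2 = 35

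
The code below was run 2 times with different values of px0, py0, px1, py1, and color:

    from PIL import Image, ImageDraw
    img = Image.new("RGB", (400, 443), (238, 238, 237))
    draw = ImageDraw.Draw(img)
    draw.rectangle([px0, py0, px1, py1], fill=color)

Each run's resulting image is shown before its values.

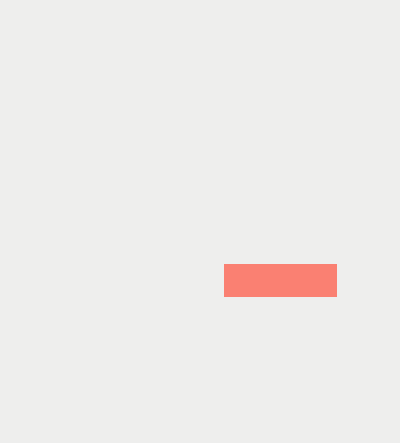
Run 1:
px0 = 224; py0 = 264; px1 = 336; py1 = 296; color = 'salmon'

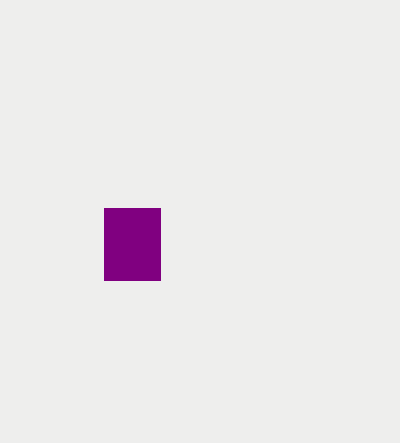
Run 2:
px0 = 104, py0 = 208, px1 = 160, py1 = 280, color = 'purple'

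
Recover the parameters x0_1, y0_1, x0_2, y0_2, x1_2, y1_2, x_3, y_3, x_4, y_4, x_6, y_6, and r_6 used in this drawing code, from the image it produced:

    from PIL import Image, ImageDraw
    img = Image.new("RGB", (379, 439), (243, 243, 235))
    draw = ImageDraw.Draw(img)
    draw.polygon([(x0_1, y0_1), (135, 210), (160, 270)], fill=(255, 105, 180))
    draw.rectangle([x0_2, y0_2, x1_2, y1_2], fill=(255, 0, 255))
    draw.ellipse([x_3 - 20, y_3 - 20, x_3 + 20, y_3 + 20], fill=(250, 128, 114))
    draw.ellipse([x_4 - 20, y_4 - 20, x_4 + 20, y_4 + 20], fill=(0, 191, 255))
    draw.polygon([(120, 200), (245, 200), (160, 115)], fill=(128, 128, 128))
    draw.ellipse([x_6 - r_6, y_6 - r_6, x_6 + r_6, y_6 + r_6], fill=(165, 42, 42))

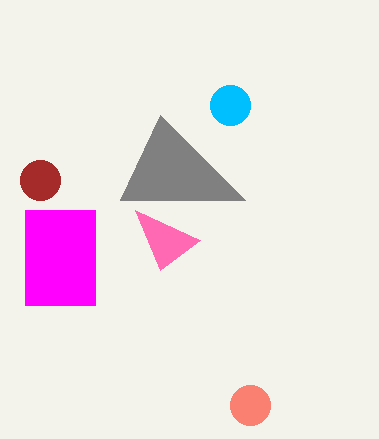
x0_1 = 200
y0_1 = 240
x0_2 = 25
y0_2 = 210
x1_2 = 95
y1_2 = 305
x_3 = 250
y_3 = 405
x_4 = 230
y_4 = 105
x_6 = 40
y_6 = 180
r_6 = 20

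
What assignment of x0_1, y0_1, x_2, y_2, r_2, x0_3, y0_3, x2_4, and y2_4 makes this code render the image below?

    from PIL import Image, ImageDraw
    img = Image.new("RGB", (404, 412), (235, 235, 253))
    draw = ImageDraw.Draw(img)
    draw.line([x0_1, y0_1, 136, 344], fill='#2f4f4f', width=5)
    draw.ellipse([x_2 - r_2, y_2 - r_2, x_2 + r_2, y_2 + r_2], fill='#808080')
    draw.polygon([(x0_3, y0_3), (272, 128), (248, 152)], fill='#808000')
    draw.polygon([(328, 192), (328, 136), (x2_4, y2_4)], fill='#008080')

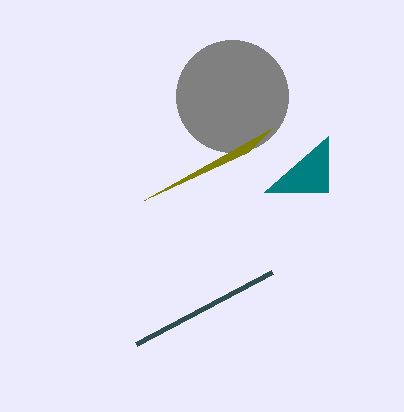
x0_1 = 272, y0_1 = 272, x_2 = 232, y_2 = 96, r_2 = 56, x0_3 = 144, y0_3 = 200, x2_4 = 264, y2_4 = 192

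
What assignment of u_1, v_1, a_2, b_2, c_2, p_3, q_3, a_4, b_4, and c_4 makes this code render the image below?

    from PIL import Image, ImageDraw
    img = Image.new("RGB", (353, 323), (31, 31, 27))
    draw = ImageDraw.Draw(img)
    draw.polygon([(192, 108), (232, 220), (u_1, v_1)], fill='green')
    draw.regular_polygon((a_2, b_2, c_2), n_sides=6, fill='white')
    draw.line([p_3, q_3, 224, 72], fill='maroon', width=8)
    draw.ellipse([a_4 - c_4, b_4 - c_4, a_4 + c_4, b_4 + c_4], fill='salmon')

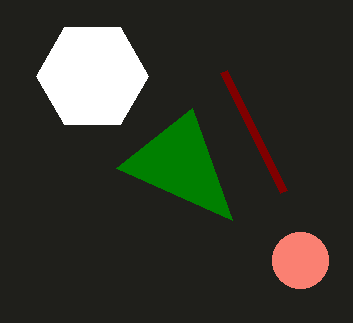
u_1 = 116
v_1 = 168
a_2 = 92
b_2 = 76
c_2 = 56
p_3 = 284
q_3 = 192
a_4 = 300
b_4 = 260
c_4 = 28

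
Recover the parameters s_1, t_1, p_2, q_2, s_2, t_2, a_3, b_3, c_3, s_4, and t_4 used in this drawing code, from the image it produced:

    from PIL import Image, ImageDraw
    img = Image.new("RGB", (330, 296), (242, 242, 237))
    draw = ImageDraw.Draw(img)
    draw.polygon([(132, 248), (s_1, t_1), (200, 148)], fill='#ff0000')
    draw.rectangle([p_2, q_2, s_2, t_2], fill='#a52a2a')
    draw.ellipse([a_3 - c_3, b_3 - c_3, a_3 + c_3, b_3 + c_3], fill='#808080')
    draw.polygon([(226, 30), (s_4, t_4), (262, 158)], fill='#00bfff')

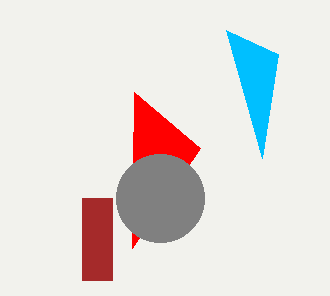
s_1 = 134; t_1 = 92; p_2 = 82; q_2 = 198; s_2 = 112; t_2 = 280; a_3 = 160; b_3 = 198; c_3 = 44; s_4 = 278; t_4 = 54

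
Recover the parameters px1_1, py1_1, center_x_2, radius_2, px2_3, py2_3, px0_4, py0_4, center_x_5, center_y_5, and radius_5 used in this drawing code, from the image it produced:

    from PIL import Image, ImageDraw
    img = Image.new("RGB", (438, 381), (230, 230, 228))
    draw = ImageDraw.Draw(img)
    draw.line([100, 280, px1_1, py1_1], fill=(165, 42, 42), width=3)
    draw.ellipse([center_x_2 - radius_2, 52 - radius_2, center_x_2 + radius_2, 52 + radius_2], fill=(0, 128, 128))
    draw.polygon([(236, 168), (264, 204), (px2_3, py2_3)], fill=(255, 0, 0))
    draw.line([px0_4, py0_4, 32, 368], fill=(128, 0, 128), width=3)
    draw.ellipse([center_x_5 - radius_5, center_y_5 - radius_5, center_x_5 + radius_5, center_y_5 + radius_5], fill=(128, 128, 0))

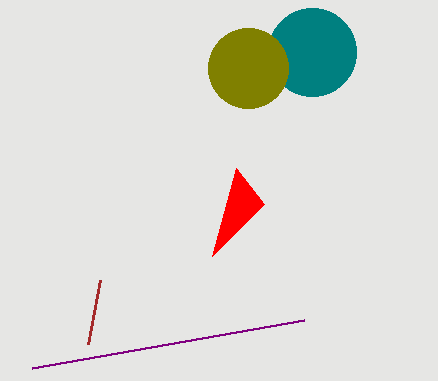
px1_1 = 88
py1_1 = 344
center_x_2 = 312
radius_2 = 44
px2_3 = 212
py2_3 = 256
px0_4 = 304
py0_4 = 320
center_x_5 = 248
center_y_5 = 68
radius_5 = 40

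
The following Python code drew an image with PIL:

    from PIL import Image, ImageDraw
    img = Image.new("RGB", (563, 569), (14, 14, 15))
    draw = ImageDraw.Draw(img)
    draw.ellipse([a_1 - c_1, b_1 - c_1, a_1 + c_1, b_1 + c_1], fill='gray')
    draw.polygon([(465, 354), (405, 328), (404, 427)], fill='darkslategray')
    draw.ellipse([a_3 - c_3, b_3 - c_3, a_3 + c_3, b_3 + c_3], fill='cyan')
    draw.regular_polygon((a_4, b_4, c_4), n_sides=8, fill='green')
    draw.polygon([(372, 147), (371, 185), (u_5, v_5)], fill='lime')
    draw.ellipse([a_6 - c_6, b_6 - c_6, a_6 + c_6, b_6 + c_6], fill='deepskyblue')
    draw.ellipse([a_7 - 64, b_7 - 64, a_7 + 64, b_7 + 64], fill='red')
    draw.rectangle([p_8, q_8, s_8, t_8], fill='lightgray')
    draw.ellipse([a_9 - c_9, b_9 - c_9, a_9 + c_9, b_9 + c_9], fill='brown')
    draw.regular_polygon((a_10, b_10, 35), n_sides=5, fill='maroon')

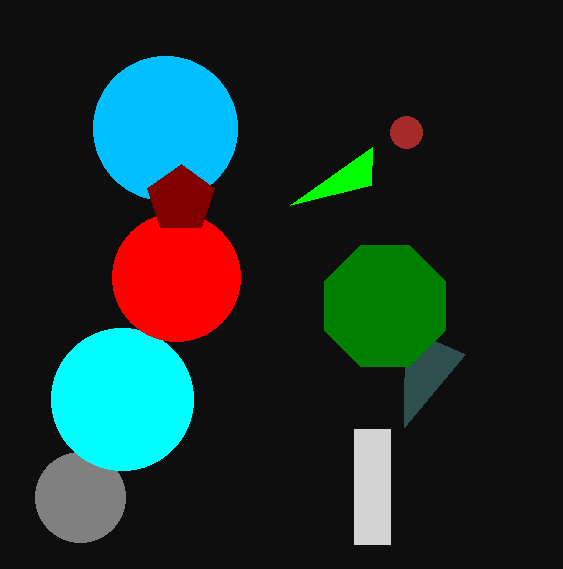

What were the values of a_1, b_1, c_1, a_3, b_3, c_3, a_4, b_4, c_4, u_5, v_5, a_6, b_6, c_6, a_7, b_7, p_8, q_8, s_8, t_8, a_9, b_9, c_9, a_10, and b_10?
a_1 = 80; b_1 = 497; c_1 = 45; a_3 = 122; b_3 = 399; c_3 = 71; a_4 = 385; b_4 = 306; c_4 = 65; u_5 = 290; v_5 = 205; a_6 = 165; b_6 = 128; c_6 = 72; a_7 = 176; b_7 = 277; p_8 = 354; q_8 = 429; s_8 = 390; t_8 = 544; a_9 = 406; b_9 = 132; c_9 = 16; a_10 = 181; b_10 = 199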